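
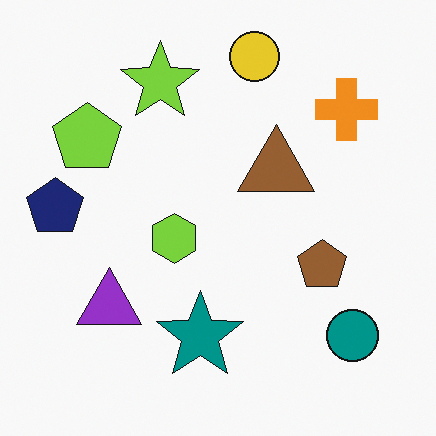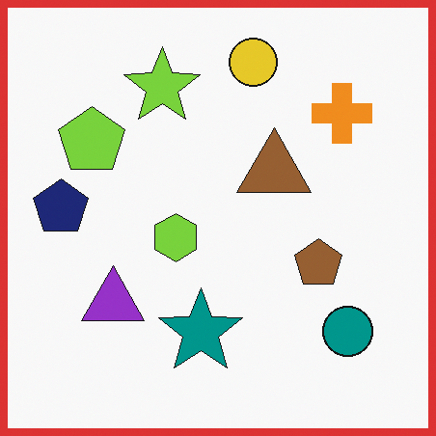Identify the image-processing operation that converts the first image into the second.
It was framed with a red border.

A solid red frame runs around the edge of the second image, with the content slightly shrunk inside it.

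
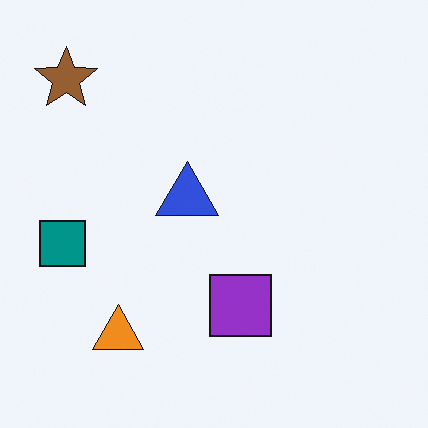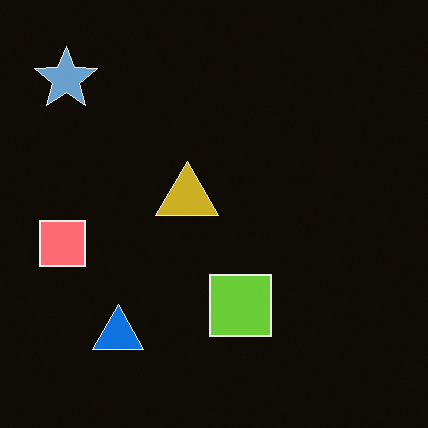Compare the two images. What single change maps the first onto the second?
This is the original image color-inverted (negative).

The light background has become dark and every shape's color is its complement — a photographic negative.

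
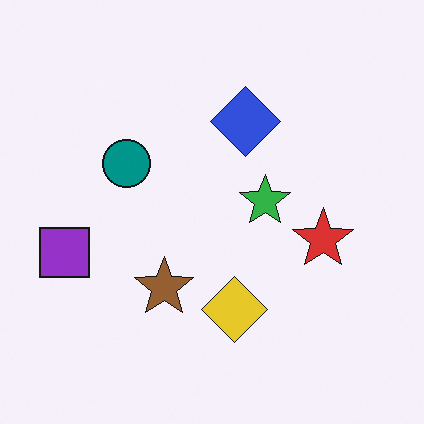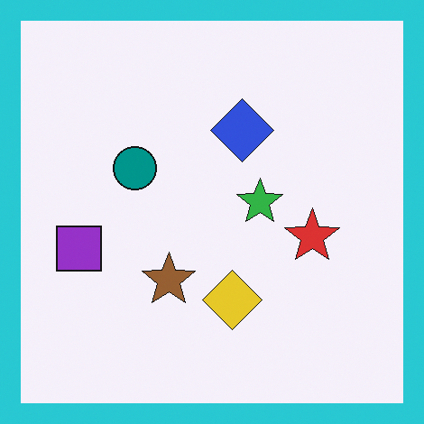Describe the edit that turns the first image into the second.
This is the original image framed with a cyan border.

A solid cyan frame runs around the edge of the second image, with the content slightly shrunk inside it.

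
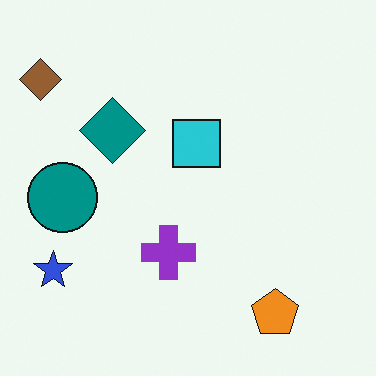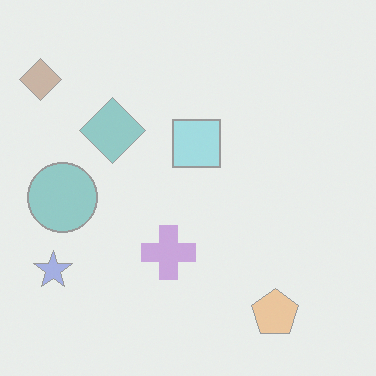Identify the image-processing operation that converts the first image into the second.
The second image is the first given much lower contrast.

Tones are pushed toward mid-grey across the whole image — a global contrast change.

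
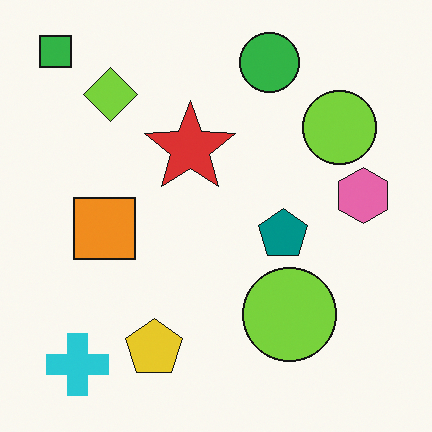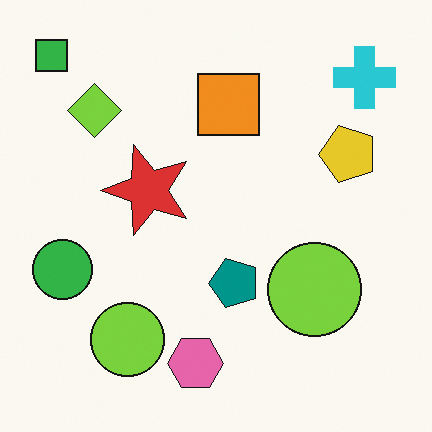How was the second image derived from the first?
Transposed (reflected across the top-left ↔ bottom-right diagonal).

Shapes have swapped their row and column positions — what was in the top-right is now in the bottom-left — a diagonal reflection.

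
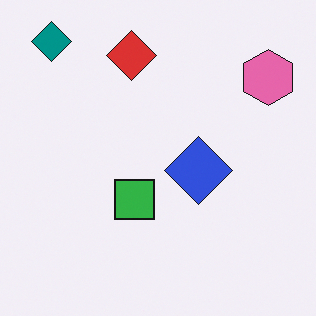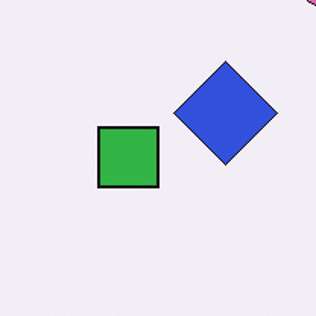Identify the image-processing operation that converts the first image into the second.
Cropped slightly and scaled back up.

The visible shapes are larger and the field of view is narrower; shapes near the original edges may be partly or wholly outside the frame — a crop-and-rescale.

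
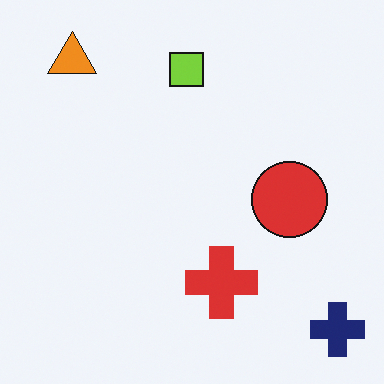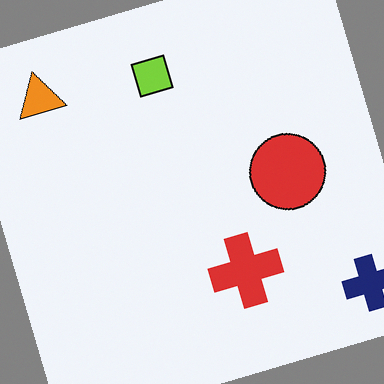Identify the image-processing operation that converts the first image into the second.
This is the original image rotated counter-clockwise by a clearly visible amount.

Every shape is tilted by the same angle and the image corners show triangular fill wedges — a whole-image rotation by a non-right angle.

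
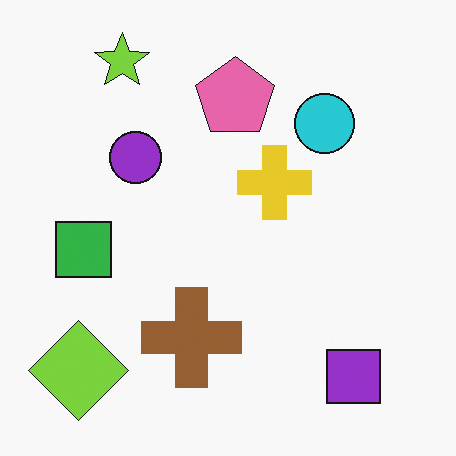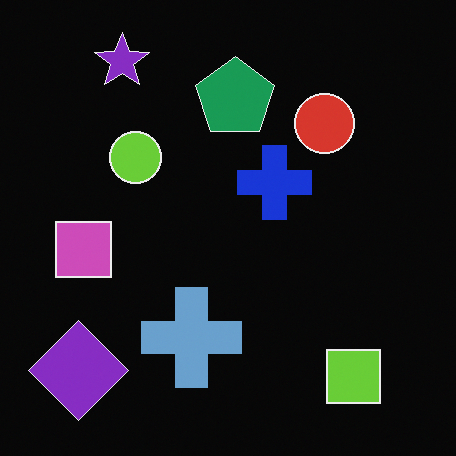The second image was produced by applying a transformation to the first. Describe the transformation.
The transformation is: color-inverted (negative).

The light background has become dark and every shape's color is its complement — a photographic negative.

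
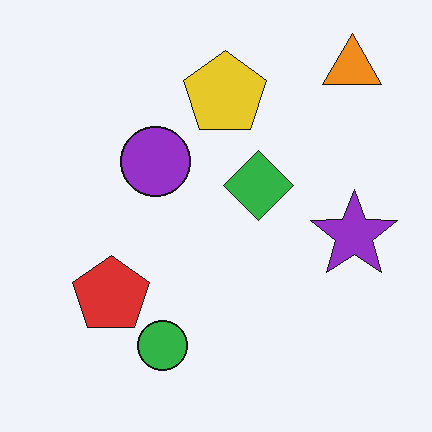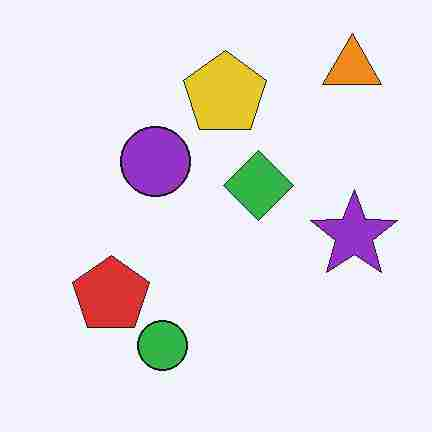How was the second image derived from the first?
The second image is the first heavily JPEG-compressed with obvious blocking artifacts.

Blocky 8×8 compression artifacts appear around shape edges and the flat background shows ringing — characteristic JPEG degradation.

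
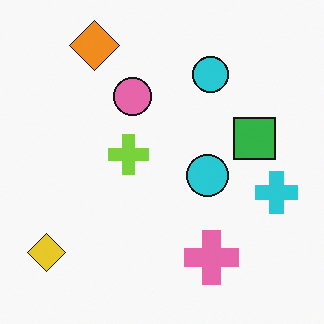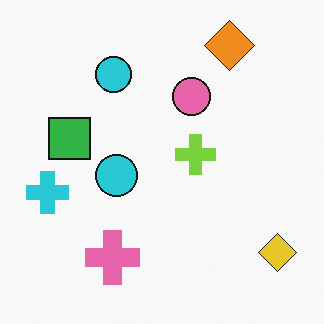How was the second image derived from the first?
It was flipped horizontally (left ↔ right).

The yellow diamond is in the bottom-left of the first image and the bottom-right of the second — shapes on opposite sides of the vertical midline have swapped in a mirror flip.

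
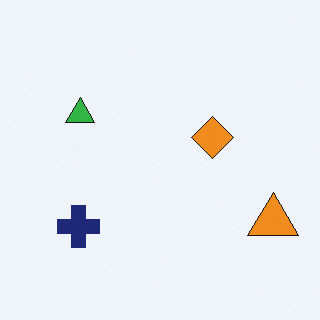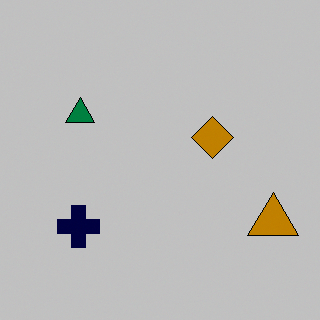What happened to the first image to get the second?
Aggressively posterized.

Each flat color has snapped to a coarser quantized level — most visibly, the near-white background has dropped to a flat grey.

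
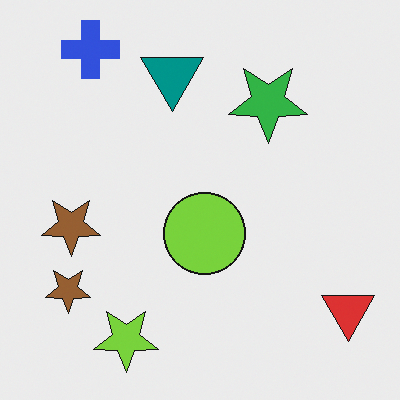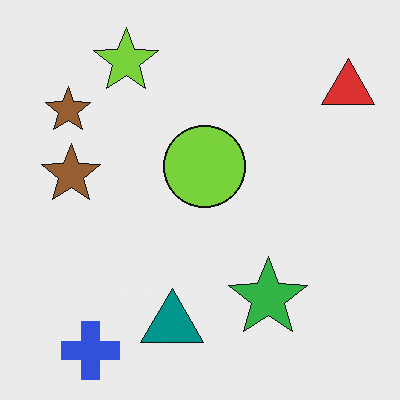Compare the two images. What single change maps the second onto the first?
Flipped vertically (top ↔ bottom).

The blue cross is in the bottom-left of the second image and the top-left of the first — shapes on opposite sides of the horizontal midline have swapped in a mirror flip.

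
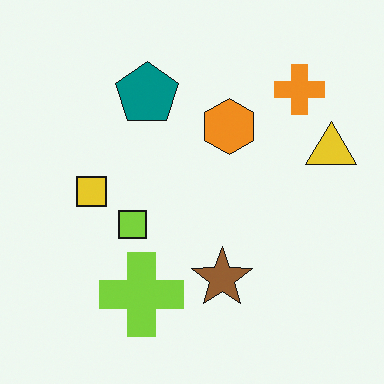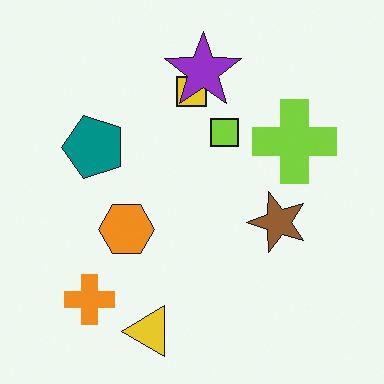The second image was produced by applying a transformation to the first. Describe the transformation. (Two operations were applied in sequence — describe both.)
The image was transposed (reflected across the top-left ↔ bottom-right diagonal), then overlaid with an additional purple star.

Shapes have swapped their row and column positions — what was in the top-right is now in the bottom-left — a diagonal reflection. A purple star appears in the second image that is absent from the first.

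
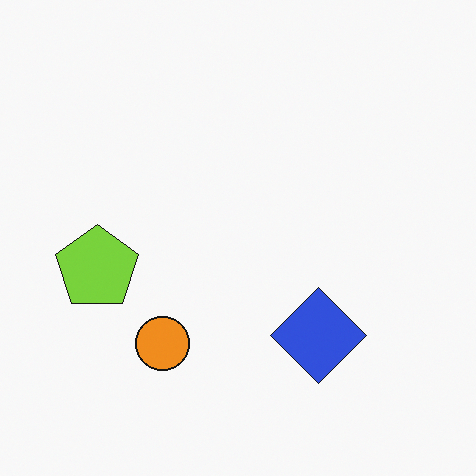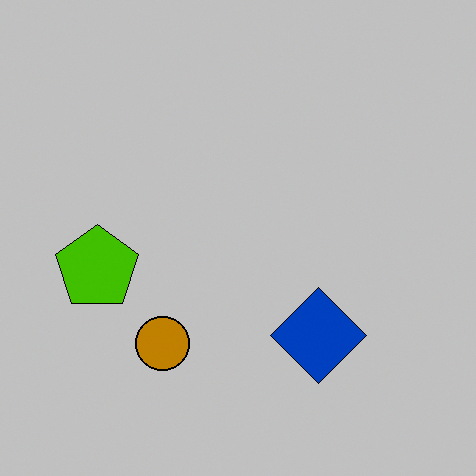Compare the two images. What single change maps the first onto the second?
The second image is the first aggressively posterized.

Each flat color has snapped to a coarser quantized level — most visibly, the near-white background has dropped to a flat grey.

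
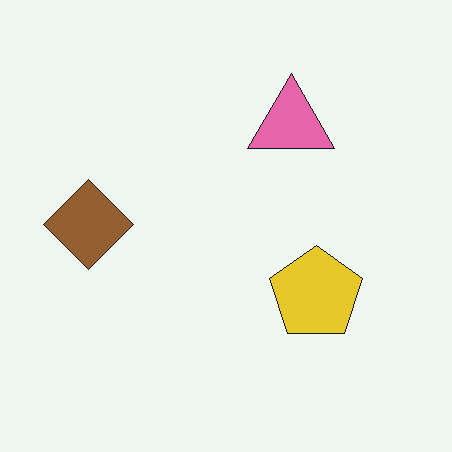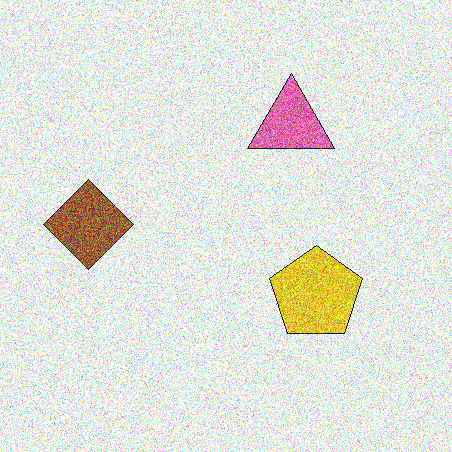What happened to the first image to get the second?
Degraded with a thick layer of grain.

Random speckle covers the whole image, including the flat background.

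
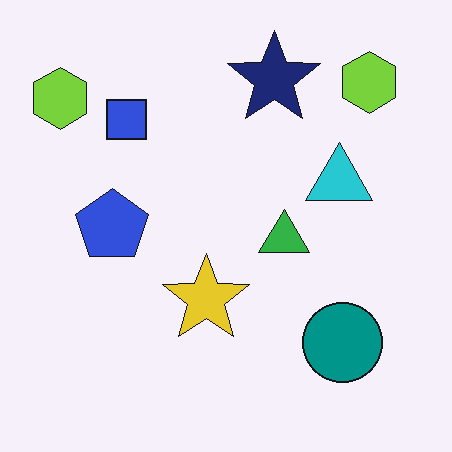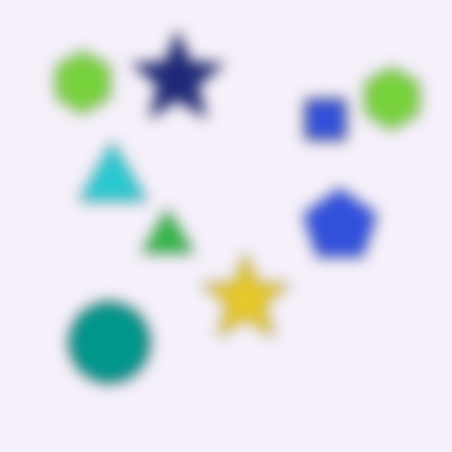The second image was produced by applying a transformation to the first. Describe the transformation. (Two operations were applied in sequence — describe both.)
This is the original image heavily blurred, then flipped horizontally (left ↔ right).

Shape edges and outlines are uniformly softened across the whole image. The teal circle is in the bottom-right of the first image and the bottom-left of the second — shapes on opposite sides of the vertical midline have swapped in a mirror flip.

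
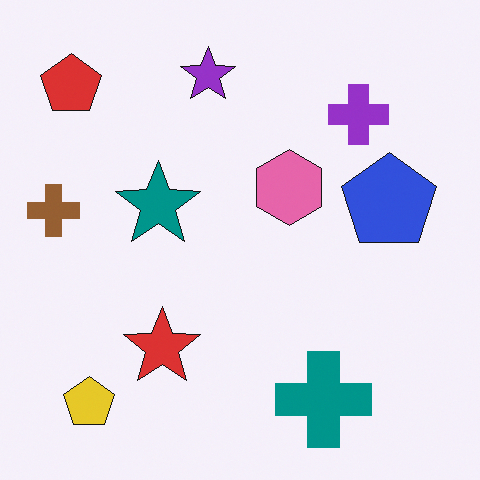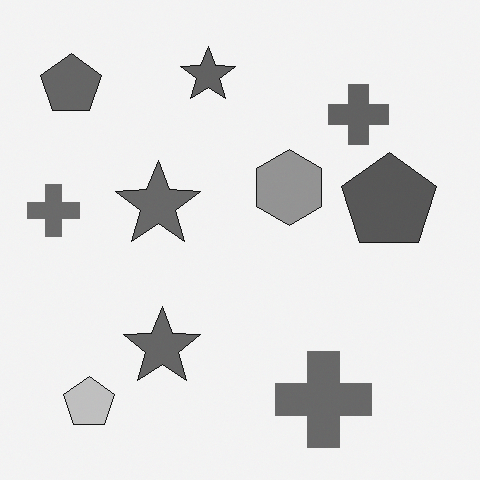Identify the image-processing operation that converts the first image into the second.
The transformation is: converted to grayscale.

All color is removed — every shape is now a shade of grey.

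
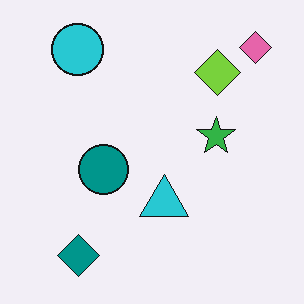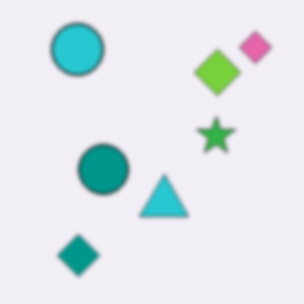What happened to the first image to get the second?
Slightly softened.

Shape edges and outlines are uniformly softened across the whole image.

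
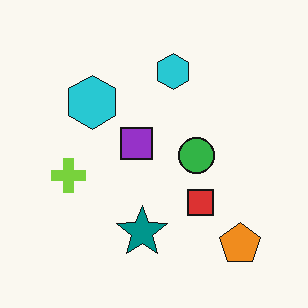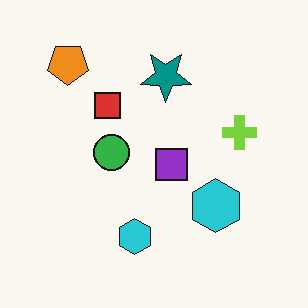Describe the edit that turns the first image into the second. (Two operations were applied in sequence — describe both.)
Rotated 180°, then JPEG-compressed with visible artifacts.

The orange pentagon sits in the bottom-right of the first image and the top-left of the second — consistent with a whole-image 180° rotation. Blocky 8×8 compression artifacts appear around shape edges and the flat background shows ringing — characteristic JPEG degradation.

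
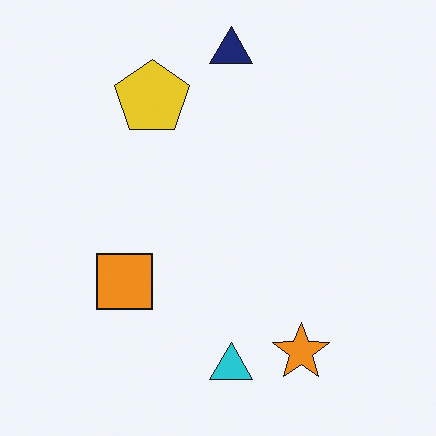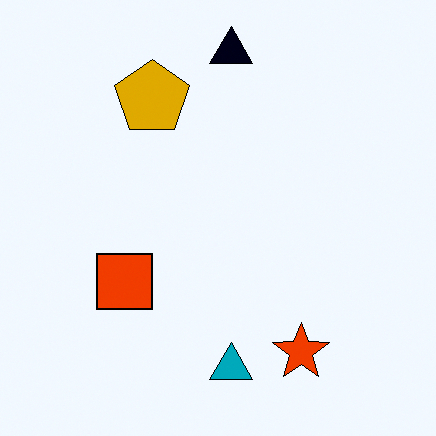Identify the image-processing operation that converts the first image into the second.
The transformation is: given much higher contrast.

Tones are pushed away from mid-grey across the whole image — a global contrast change.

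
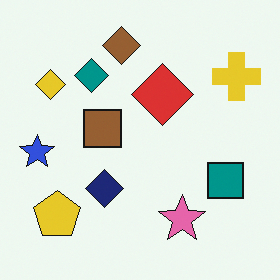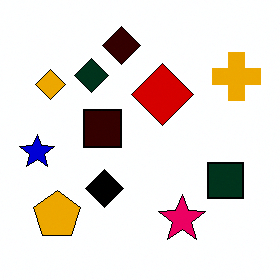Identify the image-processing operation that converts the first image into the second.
This is the original image boosted in contrast.

Tones are pushed away from mid-grey across the whole image — a global contrast change.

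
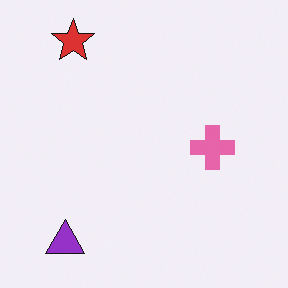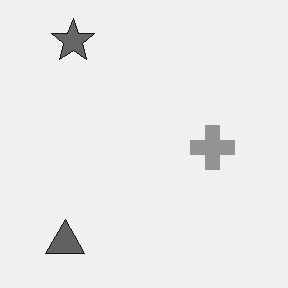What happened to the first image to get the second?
This is the original image converted to grayscale.

All color is removed — every shape is now a shade of grey.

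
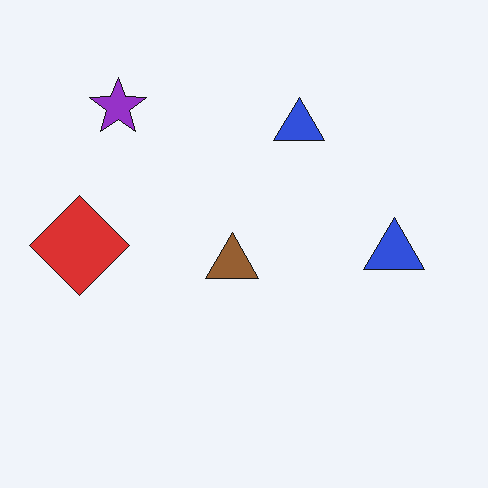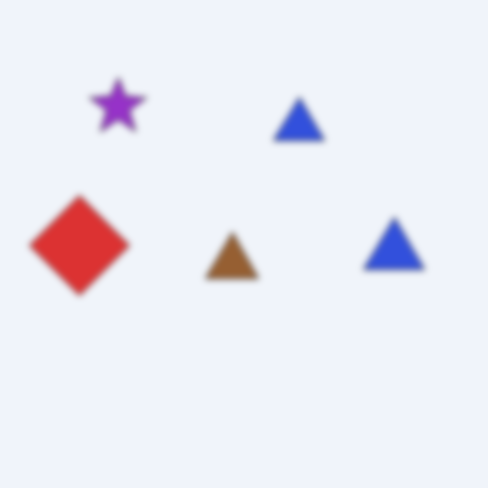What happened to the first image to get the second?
Noticeably gaussian-blurred.

Shape edges and outlines are uniformly softened across the whole image.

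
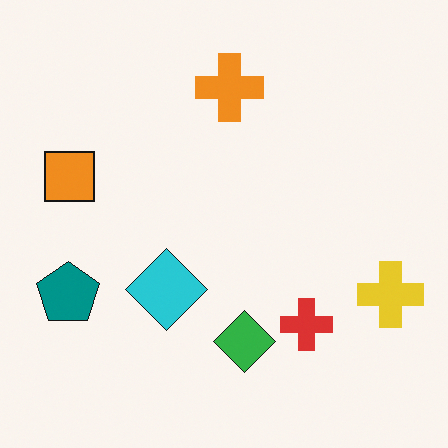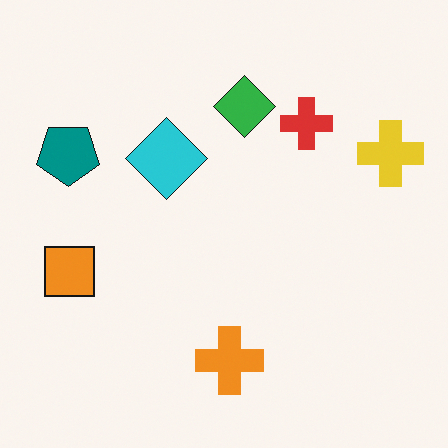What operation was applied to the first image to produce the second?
The second image is the first flipped vertically (top ↔ bottom).

The orange cross is in the top of the first image and the bottom of the second — shapes on opposite sides of the horizontal midline have swapped in a mirror flip.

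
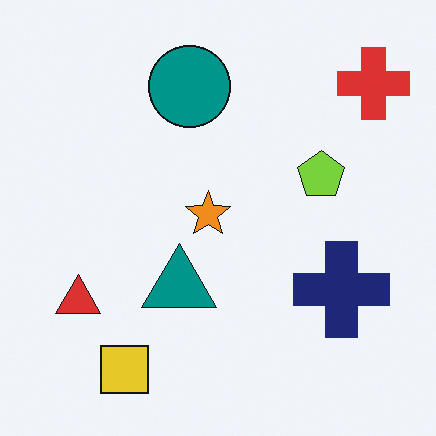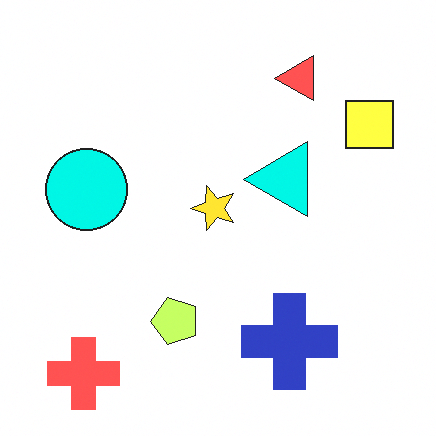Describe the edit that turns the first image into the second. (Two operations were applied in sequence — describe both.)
Substantially brightened, then transposed (reflected across the top-left ↔ bottom-right diagonal).

Every pixel — background and shapes alike — is uniformly brightened. Shapes have swapped their row and column positions — what was in the top-right is now in the bottom-left — a diagonal reflection.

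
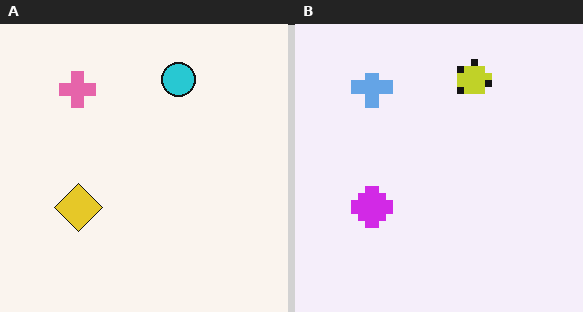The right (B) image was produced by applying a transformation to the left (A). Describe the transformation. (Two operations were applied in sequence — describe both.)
The right (B) image is the left (A) hue-shifted by a large amount, then moderately pixelated.

Every shape's color has rotated by the same amount around the hue wheel — a uniform hue shift. Shapes are reduced to large square blocks; fine edges and outlines are lost — a downscale-then-upscale (mosaic) effect.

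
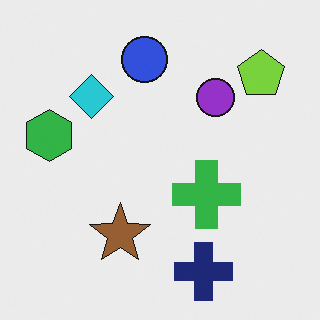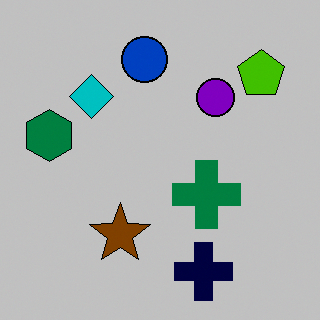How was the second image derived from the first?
It was aggressively posterized.

Each flat color has snapped to a coarser quantized level — most visibly, the near-white background has dropped to a flat grey.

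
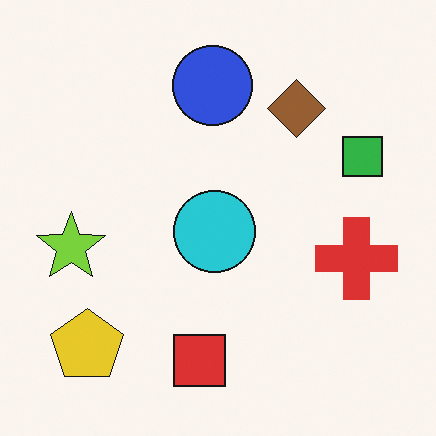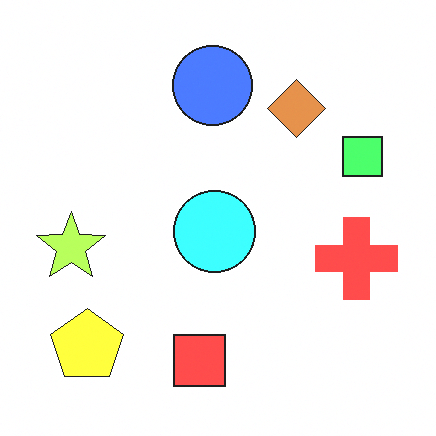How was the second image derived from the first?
The image was substantially brightened.

Every pixel — background and shapes alike — is uniformly brightened.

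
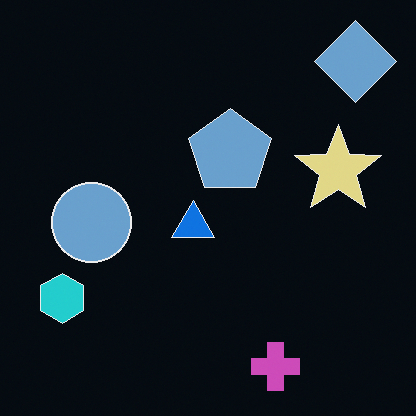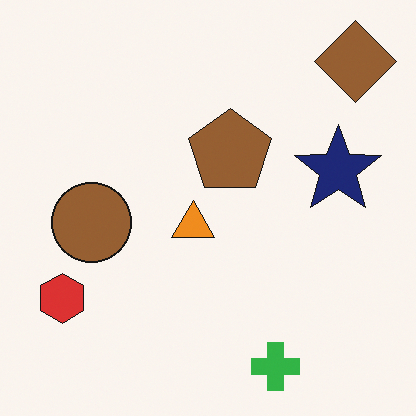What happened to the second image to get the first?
The transformation is: color-inverted (negative).

The light background has become dark and every shape's color is its complement — a photographic negative.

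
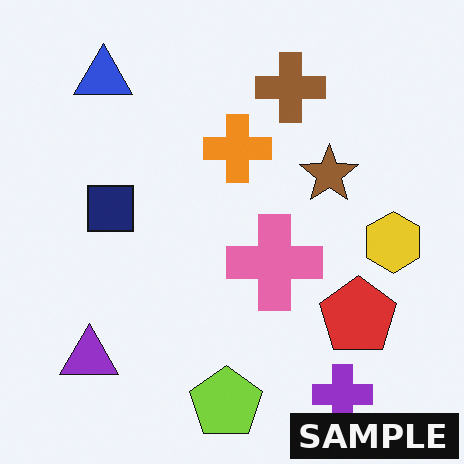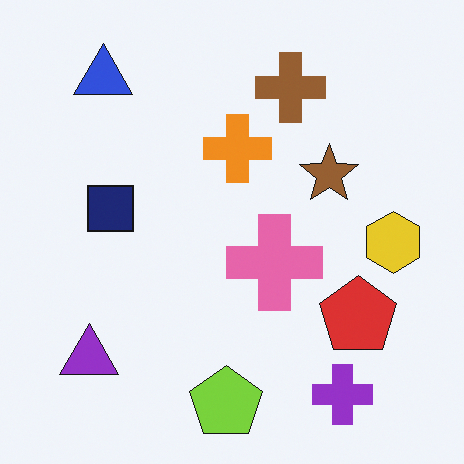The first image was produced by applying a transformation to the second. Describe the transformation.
It was watermarked with the text "SAMPLE" in the lower-right corner.

A dark label reading "SAMPLE" appears in the lower-right corner.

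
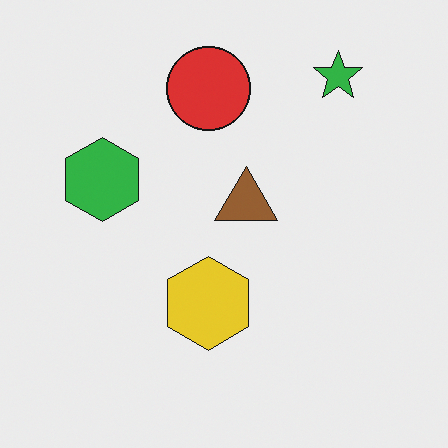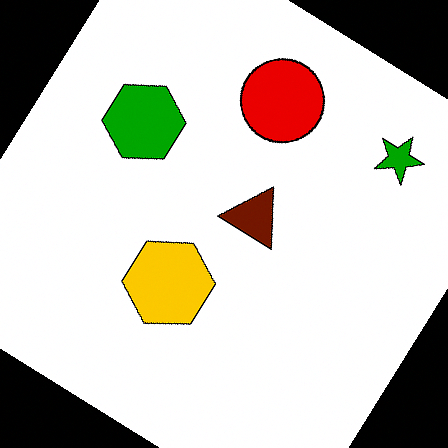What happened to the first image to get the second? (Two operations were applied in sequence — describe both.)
The image was rotated clockwise by a large amount — several tens of degrees, then given much higher contrast.

Every shape is tilted by the same angle and the image corners show triangular fill wedges — a whole-image rotation by a non-right angle. Tones are pushed away from mid-grey across the whole image — a global contrast change.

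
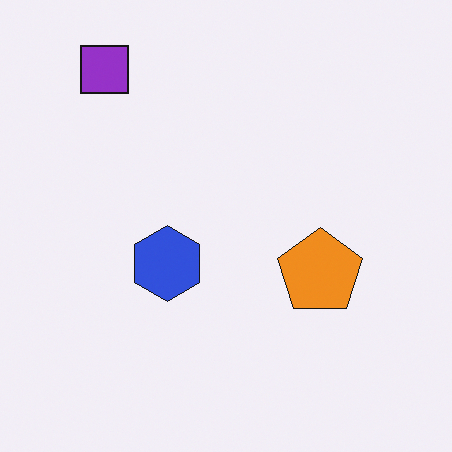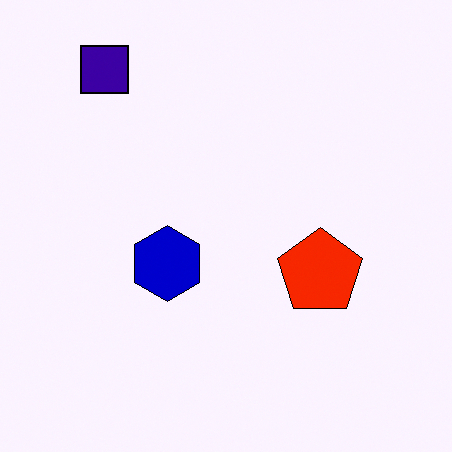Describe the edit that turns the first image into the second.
It was boosted in contrast.

Tones are pushed away from mid-grey across the whole image — a global contrast change.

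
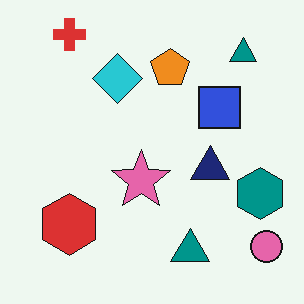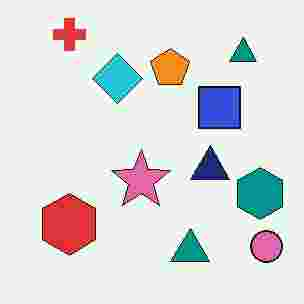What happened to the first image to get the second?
The image was degraded with heavy JPEG compression.

Blocky 8×8 compression artifacts appear around shape edges and the flat background shows ringing — characteristic JPEG degradation.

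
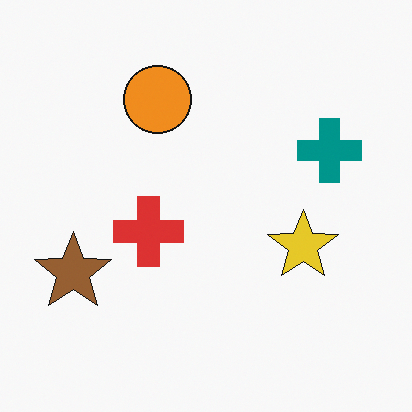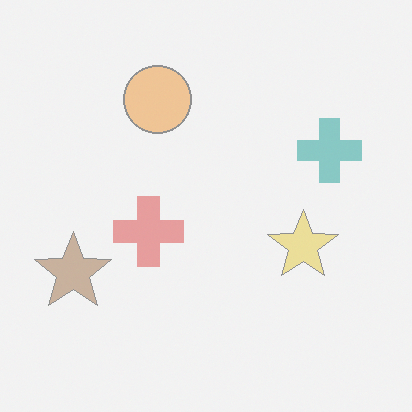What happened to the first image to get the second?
The image was washed out (contrast reduced).

Tones are pushed toward mid-grey across the whole image — a global contrast change.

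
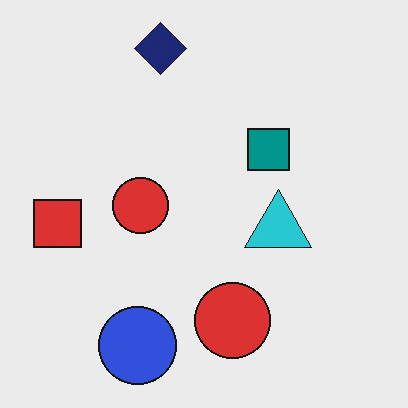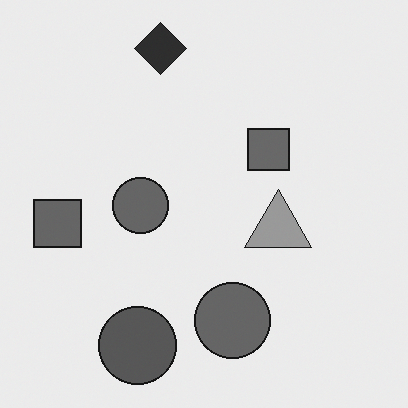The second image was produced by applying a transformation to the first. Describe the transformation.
This is the original image converted to grayscale.

All color is removed — every shape is now a shade of grey.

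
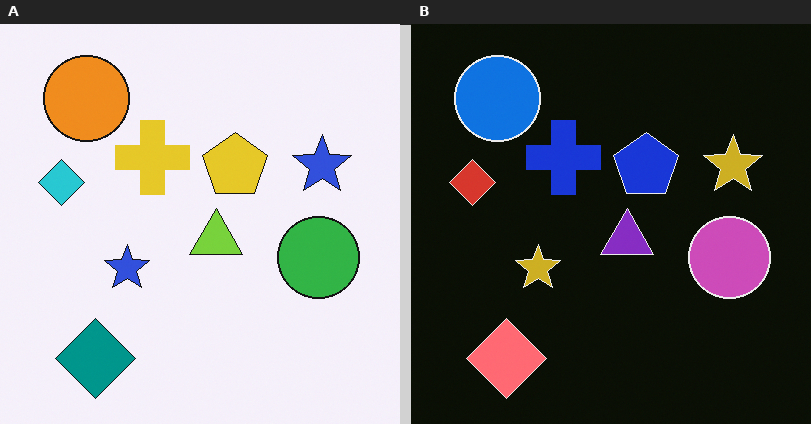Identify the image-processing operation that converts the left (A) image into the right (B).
This is the original image color-inverted (negative).

The light background has become dark and every shape's color is its complement — a photographic negative.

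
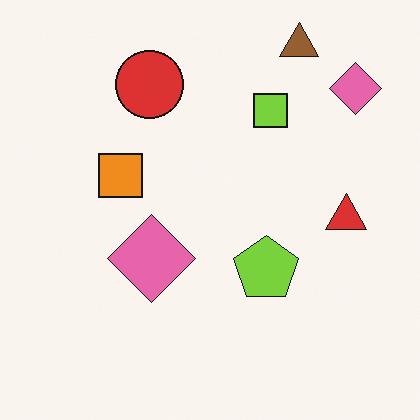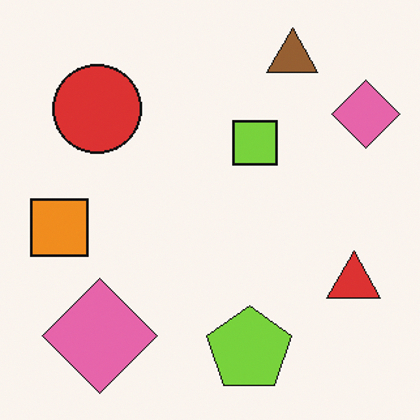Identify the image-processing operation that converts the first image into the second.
The second image is the first cropped to a modestly smaller region and rescaled.

The visible shapes are larger and the field of view is narrower; shapes near the original edges may be partly or wholly outside the frame — a crop-and-rescale.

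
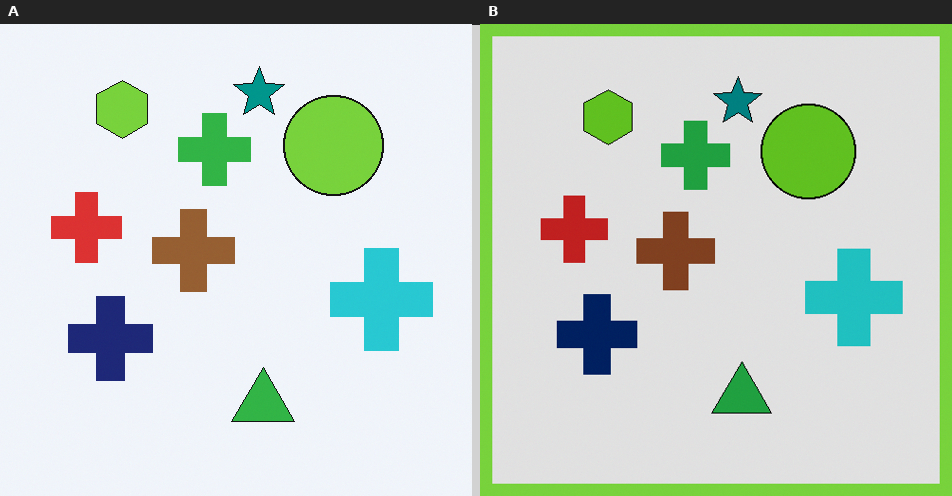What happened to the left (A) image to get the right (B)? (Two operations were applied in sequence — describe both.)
This is the original image posterized to a reduced palette, then framed with a lime border.

Each flat color has snapped to a coarser quantized level — most visibly, the near-white background has dropped to a flat grey. A solid lime frame runs around the edge of the right (B) image, with the content slightly shrunk inside it.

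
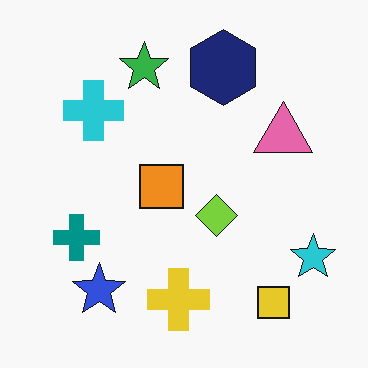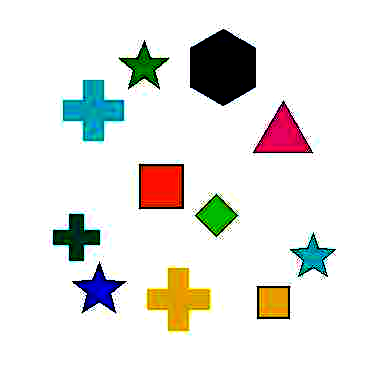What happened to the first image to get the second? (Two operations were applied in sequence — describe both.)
It was degraded with heavy JPEG compression, then given much higher contrast.

Blocky 8×8 compression artifacts appear around shape edges and the flat background shows ringing — characteristic JPEG degradation. Tones are pushed away from mid-grey across the whole image — a global contrast change.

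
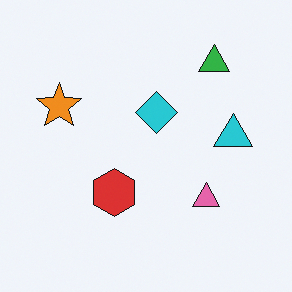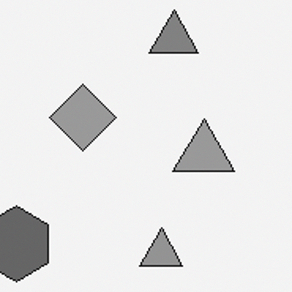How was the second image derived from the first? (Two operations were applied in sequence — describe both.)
It was converted to grayscale, then cropped to a modestly smaller region and rescaled.

All color is removed — every shape is now a shade of grey. The visible shapes are larger and the field of view is narrower; shapes near the original edges may be partly or wholly outside the frame — a crop-and-rescale.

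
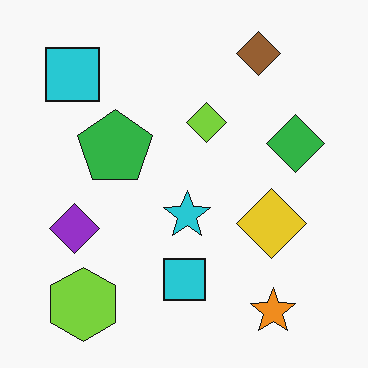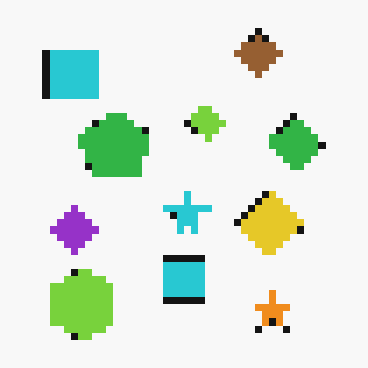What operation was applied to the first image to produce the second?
This is the original image moderately pixelated.

Shapes are reduced to large square blocks; fine edges and outlines are lost — a downscale-then-upscale (mosaic) effect.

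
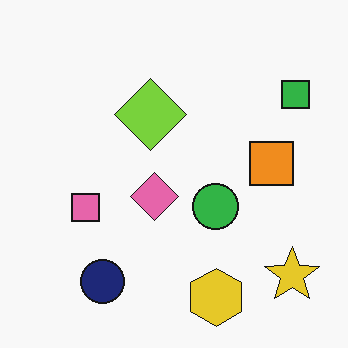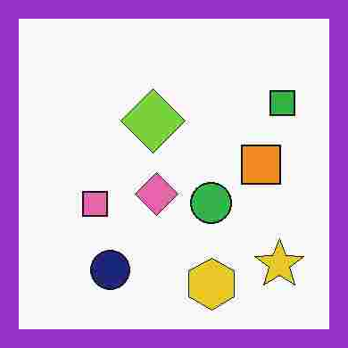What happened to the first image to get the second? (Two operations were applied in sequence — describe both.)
This is the original image heavily JPEG-compressed with obvious blocking artifacts, then framed with a purple border.

Blocky 8×8 compression artifacts appear around shape edges and the flat background shows ringing — characteristic JPEG degradation. A solid purple frame runs around the edge of the second image, with the content slightly shrunk inside it.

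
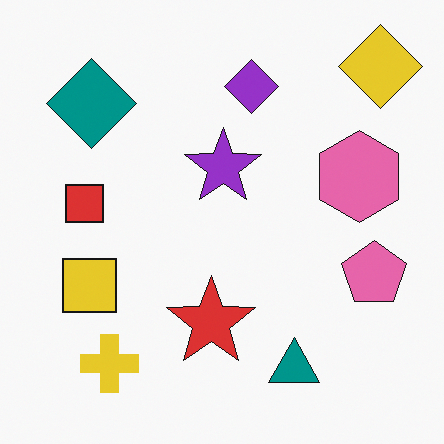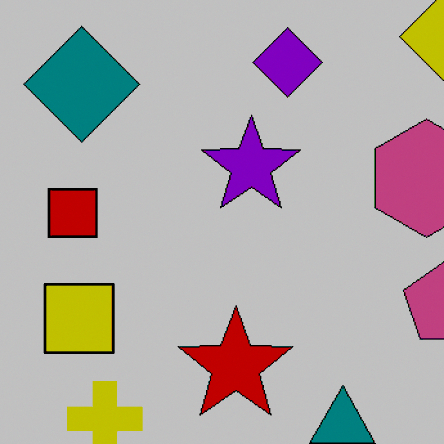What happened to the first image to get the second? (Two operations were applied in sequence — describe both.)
The image was cropped slightly and scaled back up, then aggressively posterized.

The visible shapes are larger and the field of view is narrower; shapes near the original edges may be partly or wholly outside the frame — a crop-and-rescale. Each flat color has snapped to a coarser quantized level — most visibly, the near-white background has dropped to a flat grey.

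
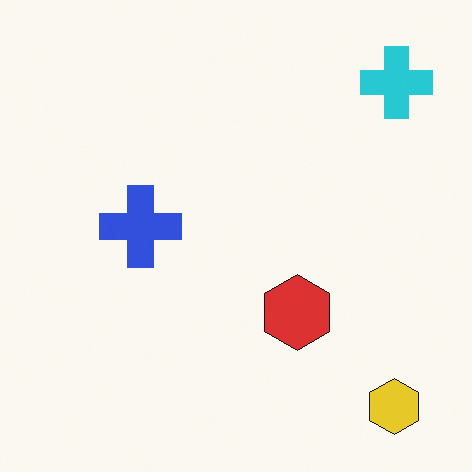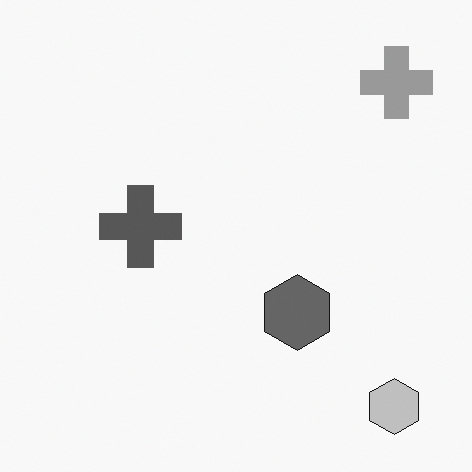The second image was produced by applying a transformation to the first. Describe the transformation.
This is the original image converted to grayscale.

All color is removed — every shape is now a shade of grey.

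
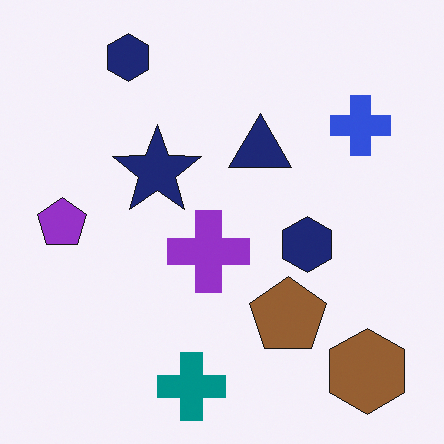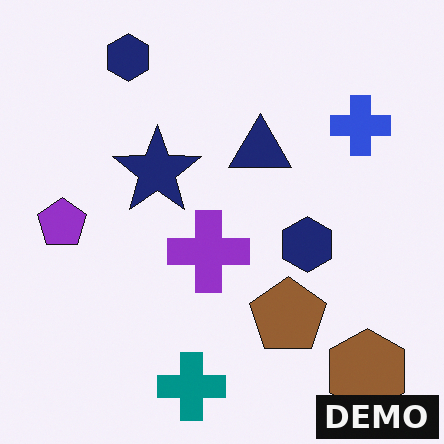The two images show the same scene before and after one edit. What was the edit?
The transformation is: watermarked with the text "DEMO" in the lower-right corner.

A dark label reading "DEMO" appears in the lower-right corner.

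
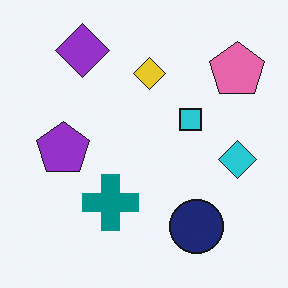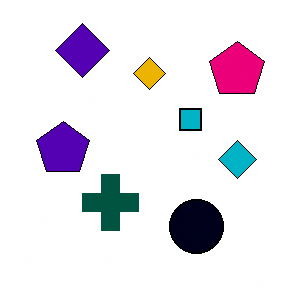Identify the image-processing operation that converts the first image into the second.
The transformation is: given much higher contrast.

Tones are pushed away from mid-grey across the whole image — a global contrast change.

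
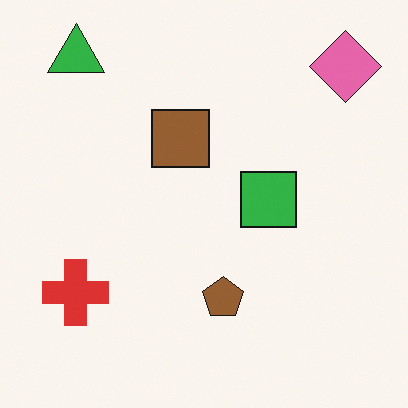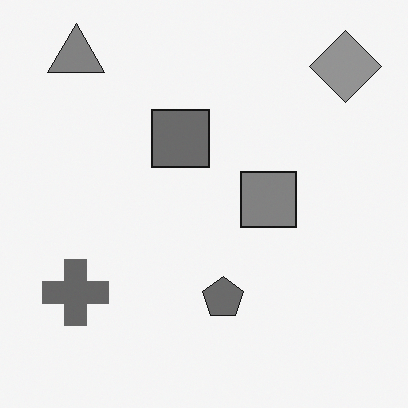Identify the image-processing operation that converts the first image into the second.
The second image is the first converted to grayscale.

All color is removed — every shape is now a shade of grey.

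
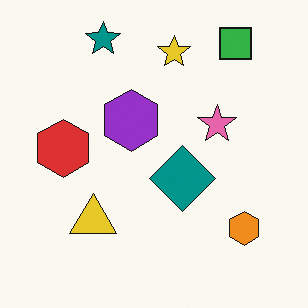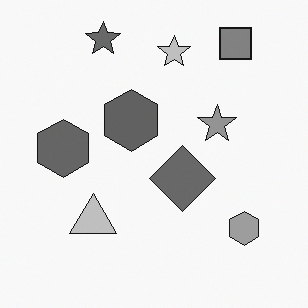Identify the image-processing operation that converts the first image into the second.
The transformation is: converted to grayscale.

All color is removed — every shape is now a shade of grey.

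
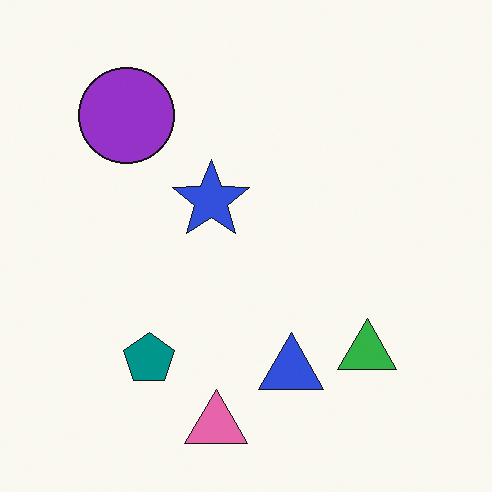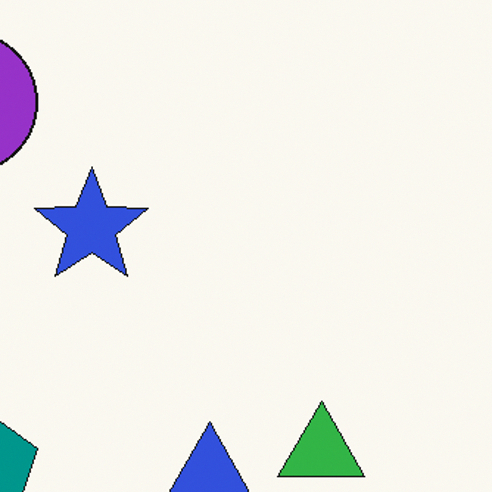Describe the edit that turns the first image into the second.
This is the original image cropped to a modestly smaller region and rescaled.

The visible shapes are larger and the field of view is narrower; shapes near the original edges may be partly or wholly outside the frame — a crop-and-rescale.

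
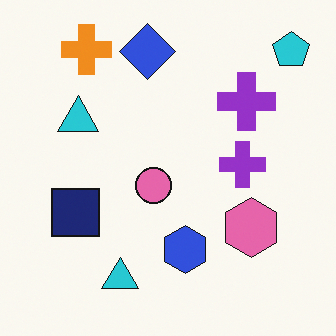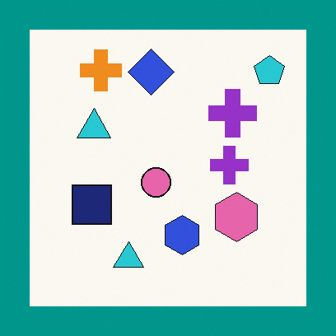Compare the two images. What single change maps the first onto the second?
The image was framed with a teal border.

A solid teal frame runs around the edge of the second image, with the content slightly shrunk inside it.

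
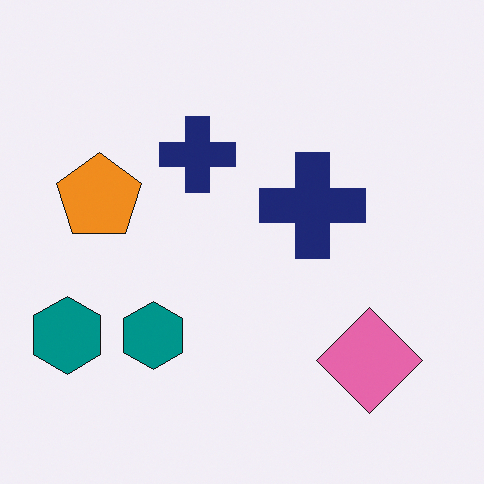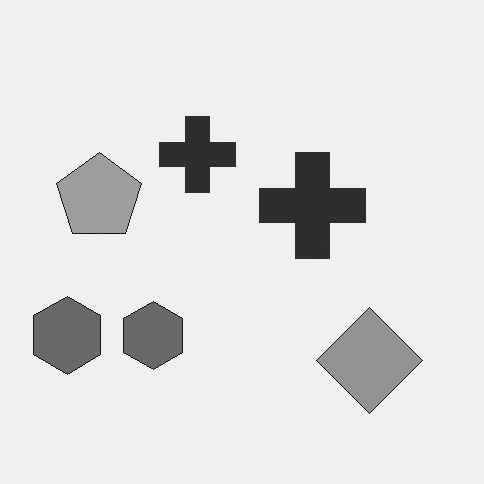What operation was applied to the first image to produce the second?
The image was converted to grayscale.

All color is removed — every shape is now a shade of grey.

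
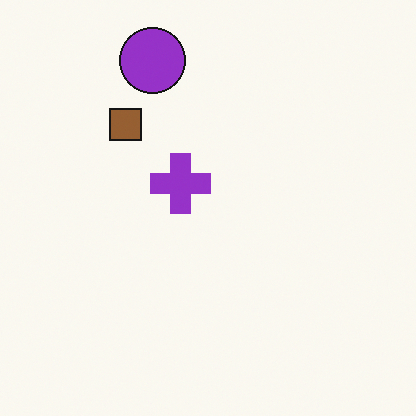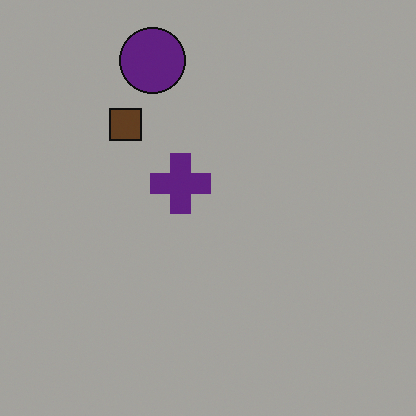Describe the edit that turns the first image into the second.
Substantially darkened.

Every pixel — background and shapes alike — is uniformly darkened.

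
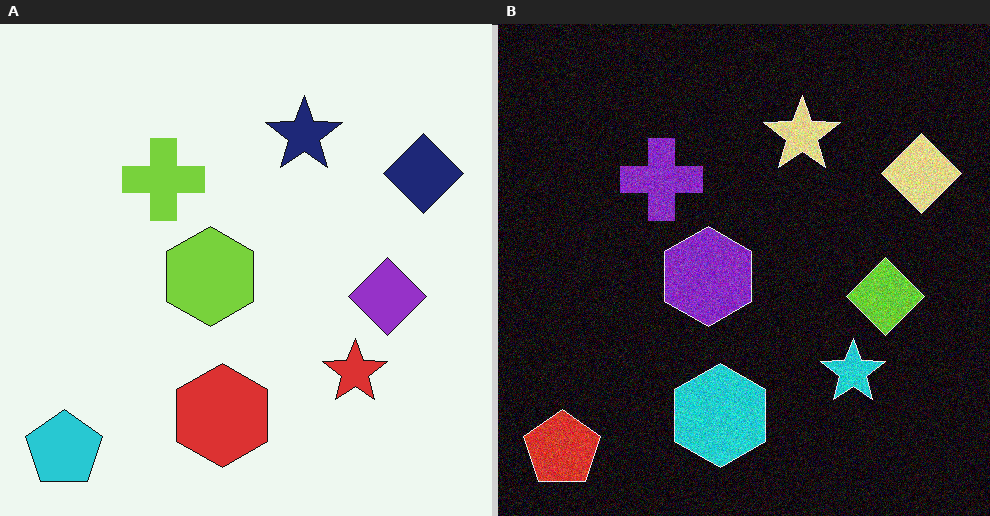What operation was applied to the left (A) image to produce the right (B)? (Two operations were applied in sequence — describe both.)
It was color-inverted (negative), then degraded with moderate additive noise.

The light background has become dark and every shape's color is its complement — a photographic negative. Random speckle covers the whole image, including the flat background.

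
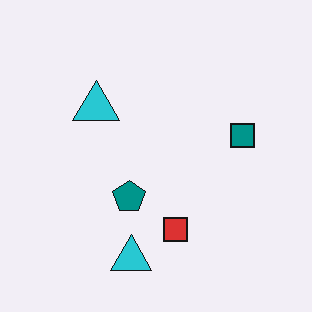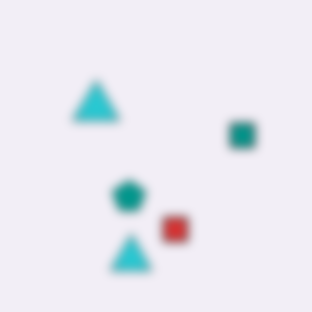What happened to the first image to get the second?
The image was heavily blurred.

Shape edges and outlines are uniformly softened across the whole image.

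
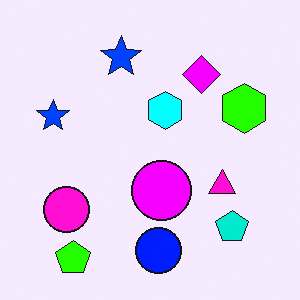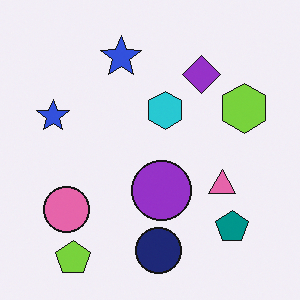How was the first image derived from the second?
It was heavily oversaturated.

All colors are more vivid — a global saturation change.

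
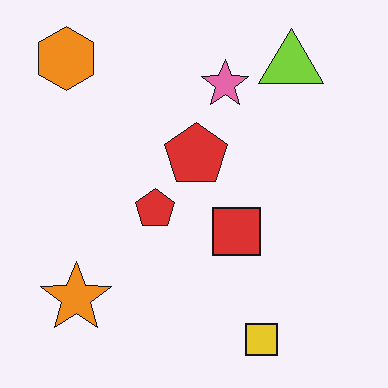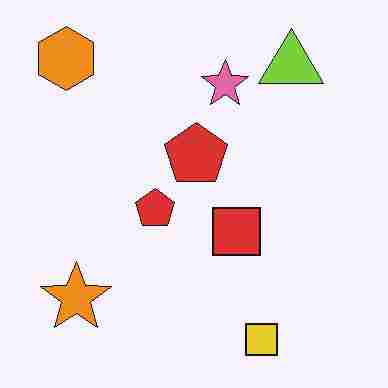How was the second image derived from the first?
The image was heavily JPEG-compressed with obvious blocking artifacts.

Blocky 8×8 compression artifacts appear around shape edges and the flat background shows ringing — characteristic JPEG degradation.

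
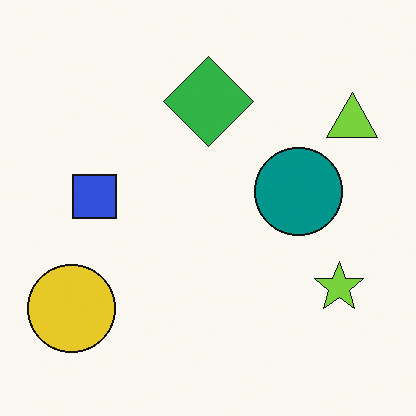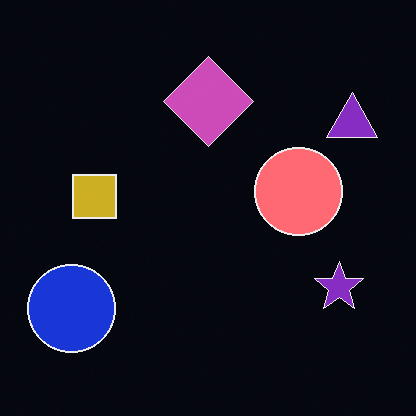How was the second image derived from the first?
The image was color-inverted (negative).

The light background has become dark and every shape's color is its complement — a photographic negative.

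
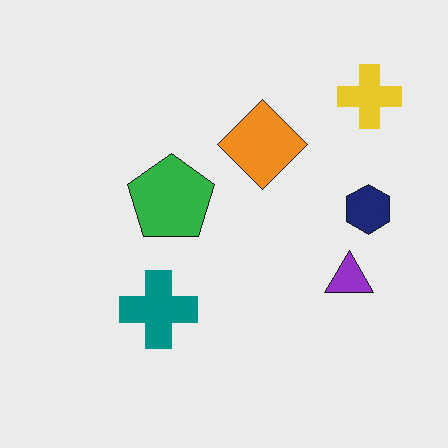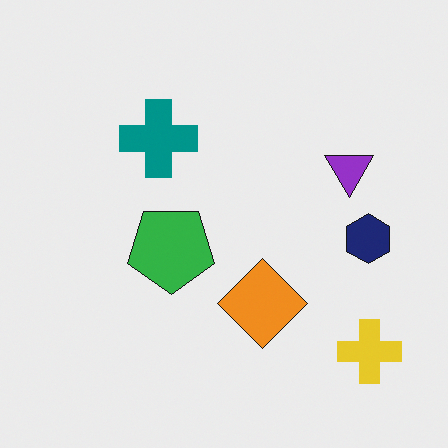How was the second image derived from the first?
The image was flipped vertically (top ↔ bottom).

The yellow cross is in the top-right of the first image and the bottom-right of the second — shapes on opposite sides of the horizontal midline have swapped in a mirror flip.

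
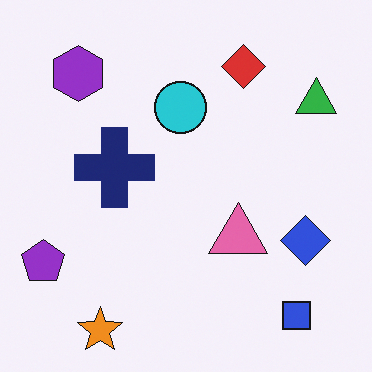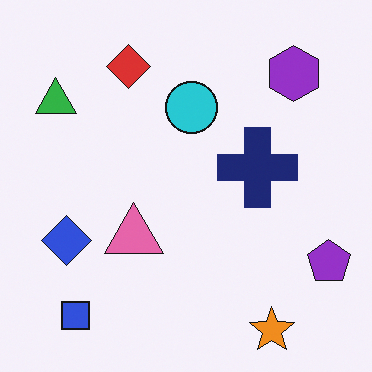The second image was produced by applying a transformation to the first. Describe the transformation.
This is the original image flipped horizontally (left ↔ right).

The purple pentagon is in the bottom-left of the first image and the bottom-right of the second — shapes on opposite sides of the vertical midline have swapped in a mirror flip.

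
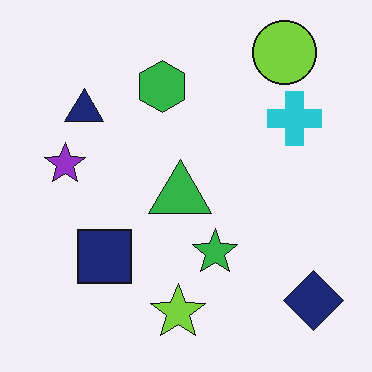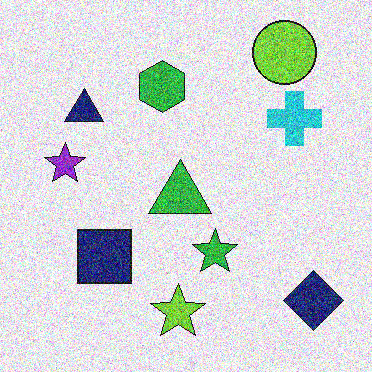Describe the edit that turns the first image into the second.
The transformation is: degraded with heavy additive noise.

Random speckle covers the whole image, including the flat background.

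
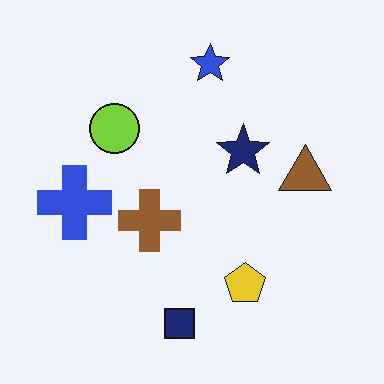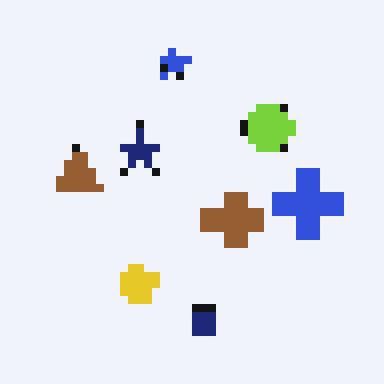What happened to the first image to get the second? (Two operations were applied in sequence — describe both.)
It was flipped horizontally (left ↔ right), then pixelated into visible square blocks.

The blue cross is in the left of the first image and the right of the second — shapes on opposite sides of the vertical midline have swapped in a mirror flip. Shapes are reduced to large square blocks; fine edges and outlines are lost — a downscale-then-upscale (mosaic) effect.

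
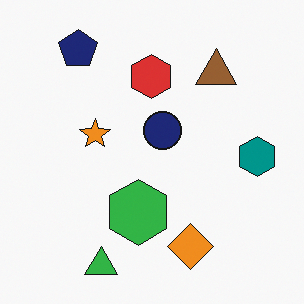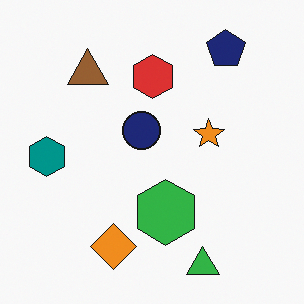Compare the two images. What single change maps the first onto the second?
The second image is the first flipped horizontally (left ↔ right).

The teal hexagon is in the right of the first image and the left of the second — shapes on opposite sides of the vertical midline have swapped in a mirror flip.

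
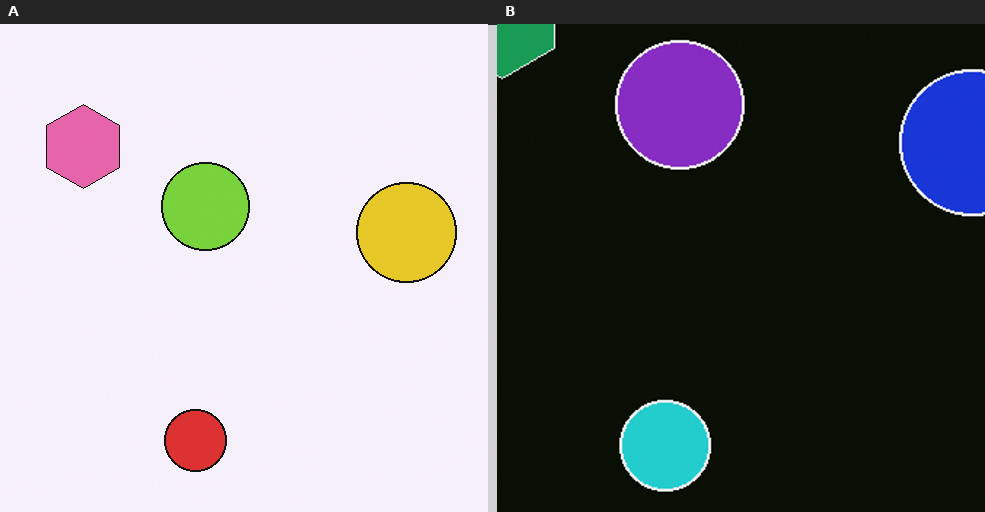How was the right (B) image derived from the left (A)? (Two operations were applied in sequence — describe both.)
The image was color-inverted (negative), then cropped slightly and scaled back up.

The light background has become dark and every shape's color is its complement — a photographic negative. The visible shapes are larger and the field of view is narrower; shapes near the original edges may be partly or wholly outside the frame — a crop-and-rescale.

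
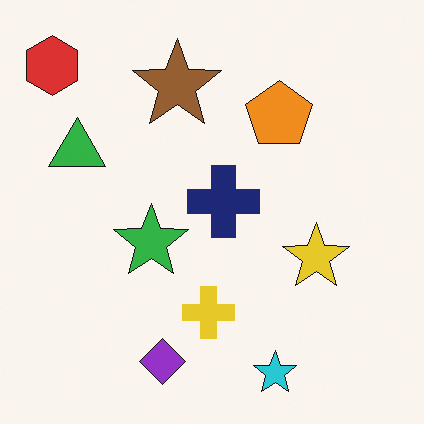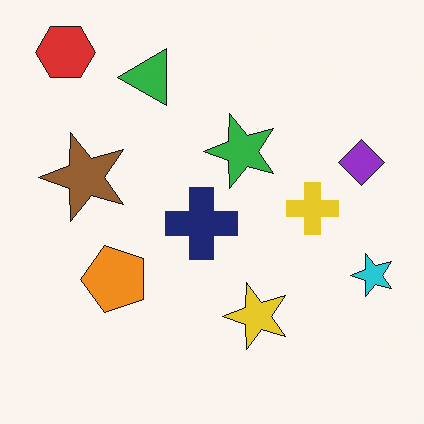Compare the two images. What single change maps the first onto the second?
Transposed (reflected across the top-left ↔ bottom-right diagonal).

Shapes have swapped their row and column positions — what was in the top-right is now in the bottom-left — a diagonal reflection.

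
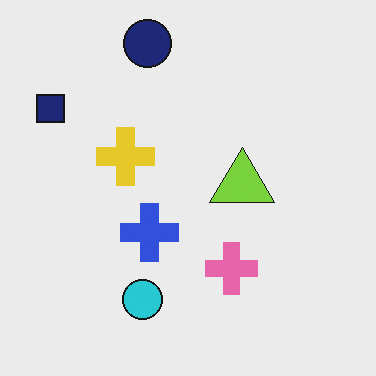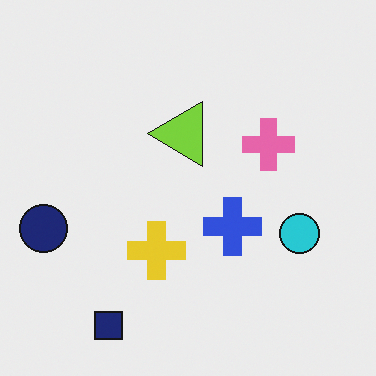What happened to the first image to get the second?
The transformation is: rotated 90° counter-clockwise.

The navy square sits in the top-left of the first image and the bottom-left of the second — consistent with a whole-image 90° counter-clockwise rotation.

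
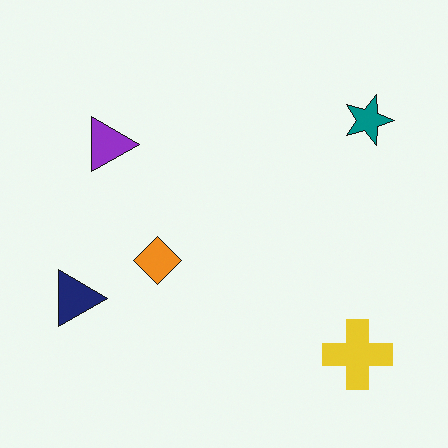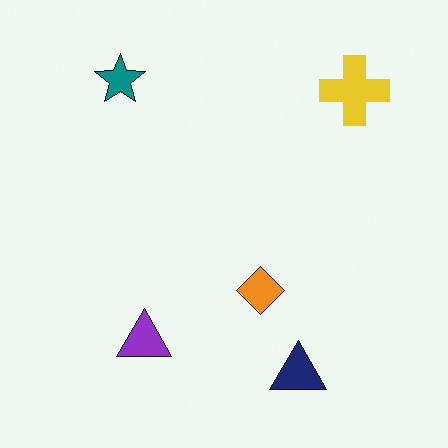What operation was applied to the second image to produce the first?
It was rotated 90° clockwise.

The yellow cross sits in the top-right of the second image and the bottom-right of the first — consistent with a whole-image 90° clockwise rotation.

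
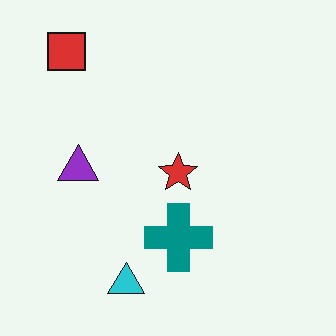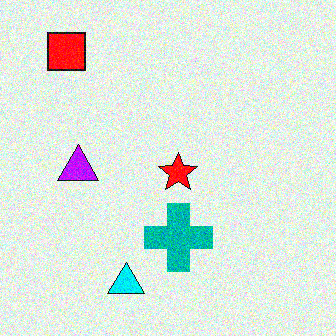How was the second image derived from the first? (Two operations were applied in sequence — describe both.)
The image was degraded with moderate additive noise, then made much more vivid (saturation change).

Random speckle covers the whole image, including the flat background. All colors are more vivid — a global saturation change.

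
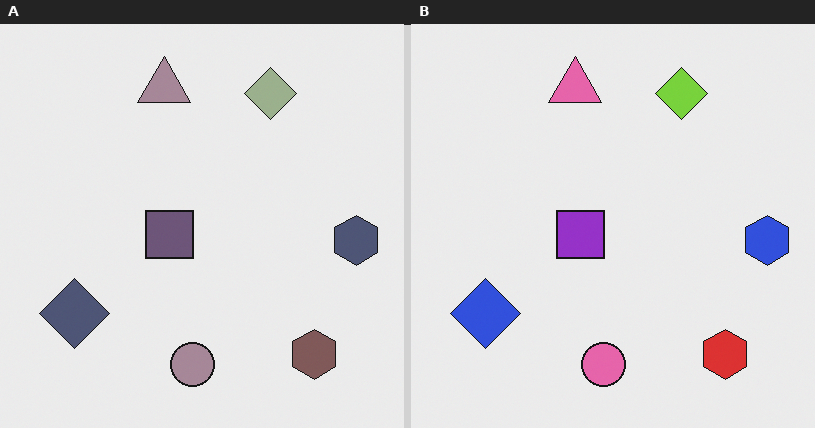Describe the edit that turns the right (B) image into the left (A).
It was heavily desaturated.

All colors are more muted and greyish — a global saturation change.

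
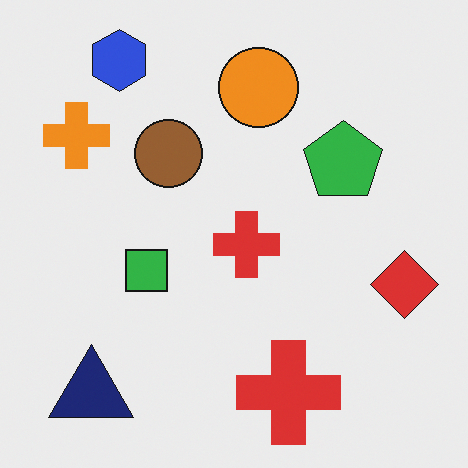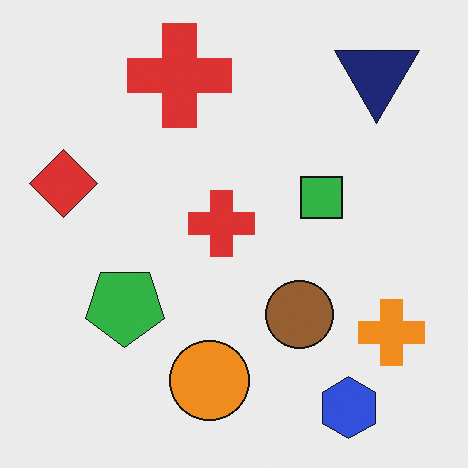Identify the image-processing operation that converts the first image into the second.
This is the original image rotated 180°.

The navy triangle sits in the bottom-left of the first image and the top-right of the second — consistent with a whole-image 180° rotation.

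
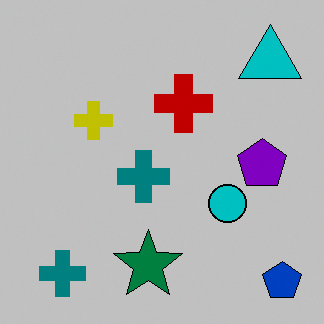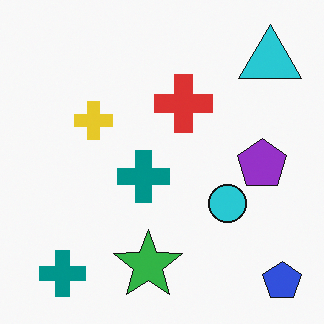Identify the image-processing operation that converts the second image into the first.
Heavily posterized to just a handful of flat colors.

Each flat color has snapped to a coarser quantized level — most visibly, the near-white background has dropped to a flat grey.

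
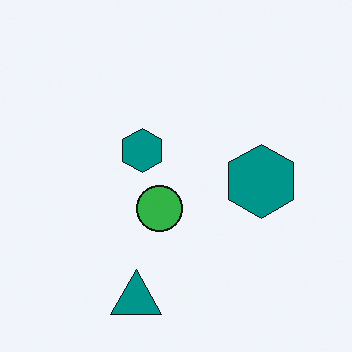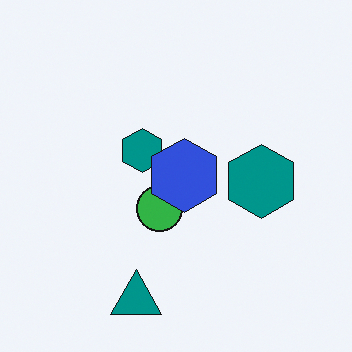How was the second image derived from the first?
The second image is the first overlaid with an additional blue hexagon.

A blue hexagon appears in the second image that is absent from the first.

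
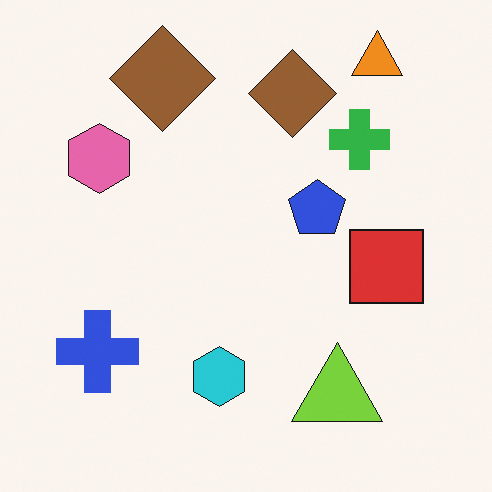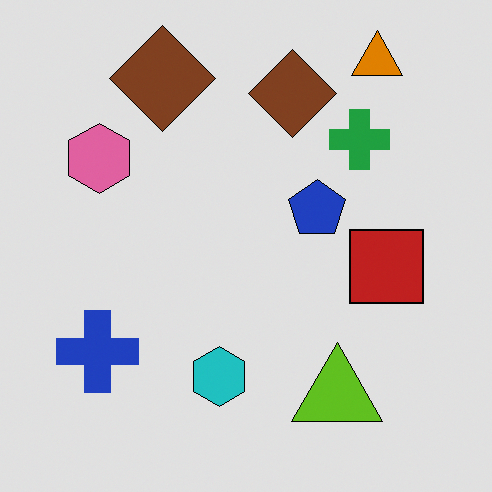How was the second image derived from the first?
It was moderately posterized.

Each flat color has snapped to a coarser quantized level — most visibly, the near-white background has dropped to a flat grey.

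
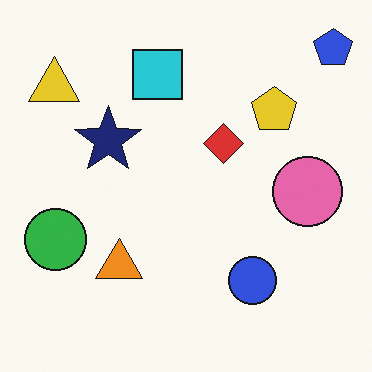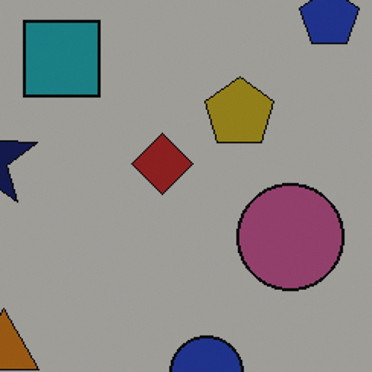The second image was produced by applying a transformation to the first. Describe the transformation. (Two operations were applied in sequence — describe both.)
The image was cropped to a modestly smaller region and rescaled, then darkened a lot.

The visible shapes are larger and the field of view is narrower; shapes near the original edges may be partly or wholly outside the frame — a crop-and-rescale. Every pixel — background and shapes alike — is uniformly darkened.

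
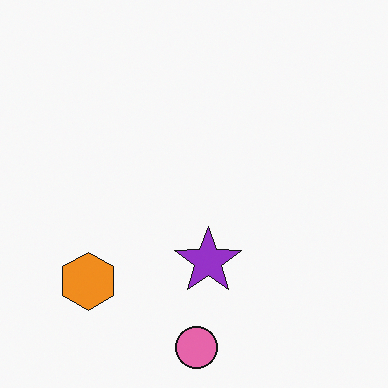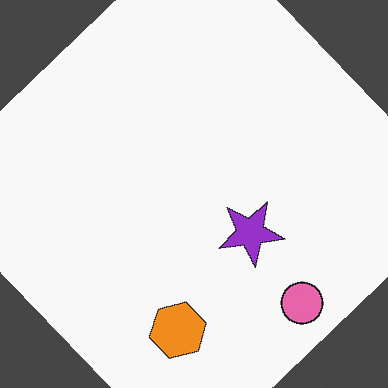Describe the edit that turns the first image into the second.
This is the original image rotated counter-clockwise by a large amount — several tens of degrees.

Every shape is tilted by the same angle and the image corners show triangular fill wedges — a whole-image rotation by a non-right angle.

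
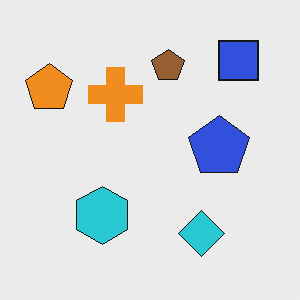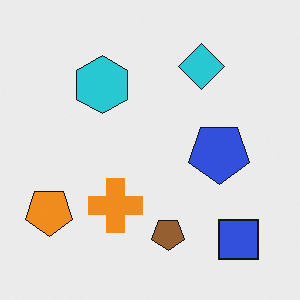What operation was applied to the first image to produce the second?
The transformation is: flipped vertically (top ↔ bottom).

The blue square is in the top-right of the first image and the bottom-right of the second — shapes on opposite sides of the horizontal midline have swapped in a mirror flip.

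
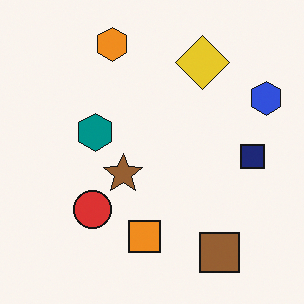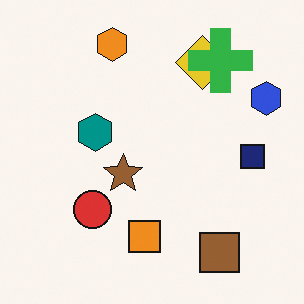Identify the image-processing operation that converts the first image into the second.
Overlaid with an additional green cross.

A green cross appears in the second image that is absent from the first.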